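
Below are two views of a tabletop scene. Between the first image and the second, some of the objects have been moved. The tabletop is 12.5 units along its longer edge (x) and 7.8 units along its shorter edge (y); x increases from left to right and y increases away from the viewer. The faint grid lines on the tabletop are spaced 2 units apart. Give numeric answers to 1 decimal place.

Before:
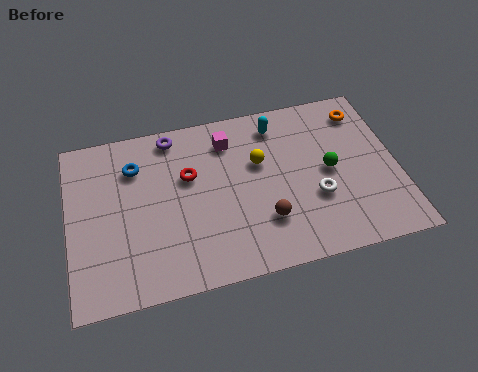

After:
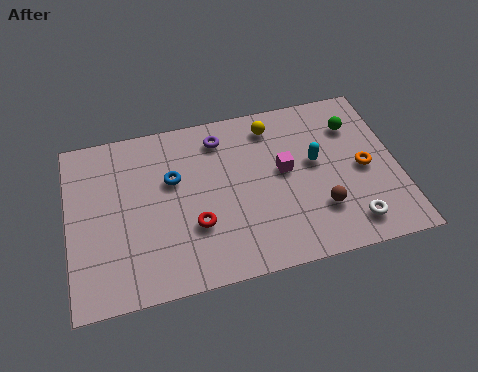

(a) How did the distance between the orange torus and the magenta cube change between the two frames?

-2.1

They were about 5.2 units apart before and 3.1 after — 2.1 units closer together.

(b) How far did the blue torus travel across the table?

1.7

From (2.6, 5.8) to (4.0, 4.9), the blue torus covered √(1.4² + 0.9²) ≈ 1.7 units.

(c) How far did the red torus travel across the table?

2.3

The red torus moved from about (4.6, 4.9) to (4.7, 2.6), a distance of √(0.1² + 2.3²) ≈ 2.3.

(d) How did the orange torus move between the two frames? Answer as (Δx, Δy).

(-0.2, -2.7)

The orange torus was at about (11.4, 6.4) and moved to about (11.2, 3.7).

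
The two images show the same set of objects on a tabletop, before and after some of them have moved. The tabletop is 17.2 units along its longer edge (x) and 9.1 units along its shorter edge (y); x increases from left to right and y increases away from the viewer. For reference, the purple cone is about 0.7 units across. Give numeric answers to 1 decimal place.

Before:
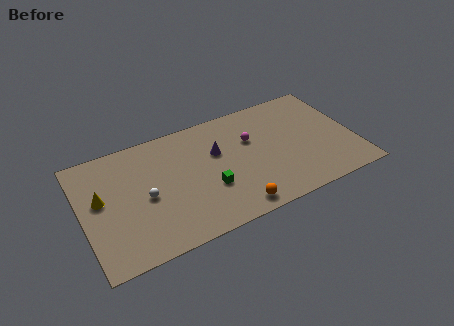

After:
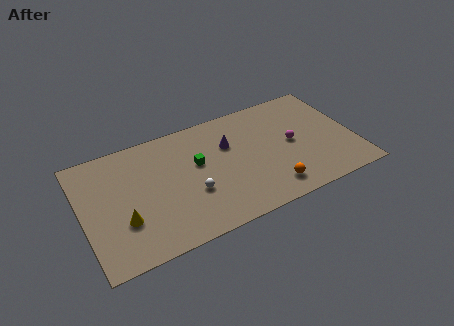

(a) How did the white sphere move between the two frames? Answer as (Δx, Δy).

(2.8, -0.9)

The white sphere was at about (3.9, 4.2) and moved to about (6.7, 3.3).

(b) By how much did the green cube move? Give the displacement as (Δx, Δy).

(-0.5, 2.2)

The green cube was at about (7.8, 3.2) and moved to about (7.3, 5.4).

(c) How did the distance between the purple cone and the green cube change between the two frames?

-0.5

Before: roughly 2.7 units apart; after: 2.2. That's 0.5 units closer together.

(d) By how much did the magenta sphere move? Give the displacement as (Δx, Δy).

(2.5, -1.3)

The magenta sphere was at about (10.8, 5.9) and moved to about (13.3, 4.6).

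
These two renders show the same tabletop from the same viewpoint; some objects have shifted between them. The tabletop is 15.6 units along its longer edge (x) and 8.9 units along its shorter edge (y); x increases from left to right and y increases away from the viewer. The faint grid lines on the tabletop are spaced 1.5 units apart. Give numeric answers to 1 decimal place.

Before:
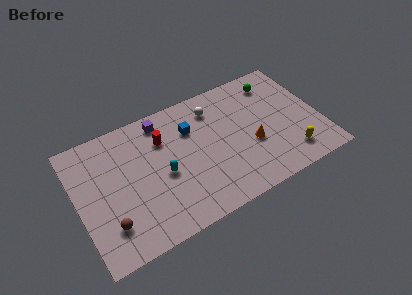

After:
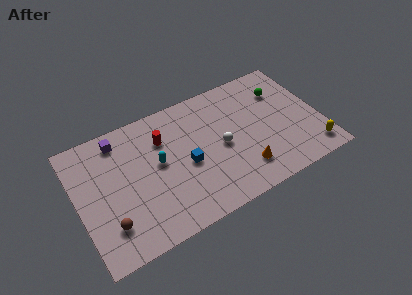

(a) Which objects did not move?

the brown sphere and the red cylinder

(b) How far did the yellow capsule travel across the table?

1.4

From (13.3, 1.7) to (14.7, 1.4), the yellow capsule covered √(1.4² + 0.3²) ≈ 1.4 units.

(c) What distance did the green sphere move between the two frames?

0.9

The green sphere moved from about (13.2, 7.3) to (13.5, 6.5), a distance of √(0.3² + 0.8²) ≈ 0.9.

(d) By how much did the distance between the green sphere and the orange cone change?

+1.2

They were about 4.3 units apart before and 5.5 after — 1.2 units further apart.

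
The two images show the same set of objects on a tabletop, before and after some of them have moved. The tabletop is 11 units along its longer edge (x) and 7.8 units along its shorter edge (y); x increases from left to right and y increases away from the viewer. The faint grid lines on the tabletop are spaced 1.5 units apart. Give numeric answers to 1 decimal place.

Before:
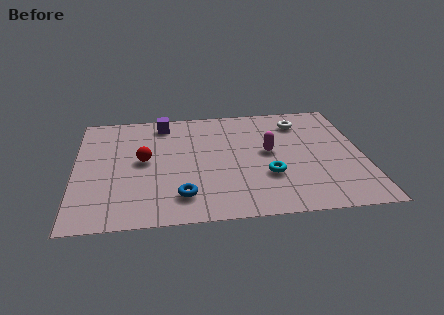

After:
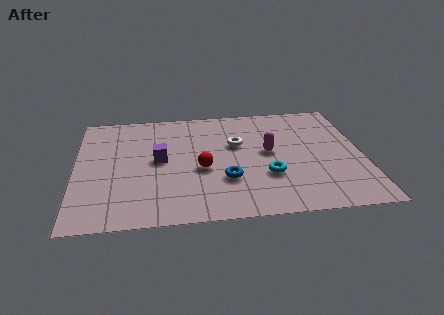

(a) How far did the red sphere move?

2.3

The red sphere was near (2.6, 4.1) before and (4.8, 3.3) after, so it travelled √(2.2² + 0.8²) ≈ 2.3 units.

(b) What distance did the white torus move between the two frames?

2.8

The white torus moved from about (8.7, 6.2) to (6.2, 4.9), a distance of √(2.5² + 1.3²) ≈ 2.8.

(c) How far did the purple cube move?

2.6

The purple cube moved from about (3.4, 6.7) to (3.2, 4.1), a distance of √(0.2² + 2.6²) ≈ 2.6.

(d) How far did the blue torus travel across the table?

1.9

From (4.0, 1.6) to (5.7, 2.5), the blue torus covered √(1.7² + 0.9²) ≈ 1.9 units.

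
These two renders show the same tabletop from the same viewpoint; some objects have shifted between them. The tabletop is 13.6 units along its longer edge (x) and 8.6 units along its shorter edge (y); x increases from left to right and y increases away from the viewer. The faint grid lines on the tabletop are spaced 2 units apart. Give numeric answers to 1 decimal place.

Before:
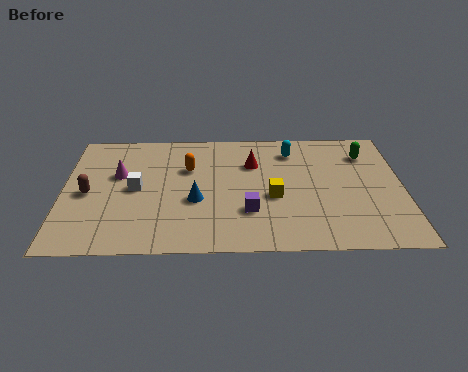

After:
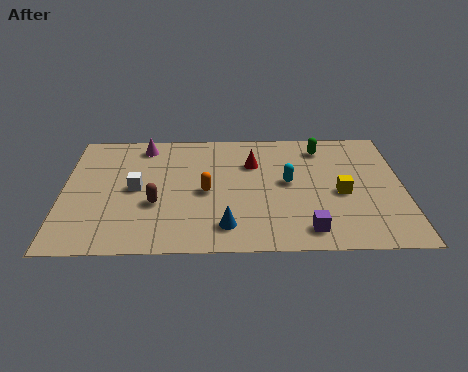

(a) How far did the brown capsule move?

2.8

From (1.0, 4.0) to (3.7, 3.2), the brown capsule covered √(2.7² + 0.8²) ≈ 2.8 units.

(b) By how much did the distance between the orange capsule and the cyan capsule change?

-1.0

They were about 4.4 units apart before and 3.4 after — 1.0 units closer together.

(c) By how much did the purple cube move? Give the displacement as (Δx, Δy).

(2.3, -1.3)

The purple cube was at about (7.4, 2.6) and moved to about (9.7, 1.3).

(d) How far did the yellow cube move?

2.7

The yellow cube moved from about (8.4, 3.6) to (11.1, 3.8), a distance of √(2.7² + 0.2²) ≈ 2.7.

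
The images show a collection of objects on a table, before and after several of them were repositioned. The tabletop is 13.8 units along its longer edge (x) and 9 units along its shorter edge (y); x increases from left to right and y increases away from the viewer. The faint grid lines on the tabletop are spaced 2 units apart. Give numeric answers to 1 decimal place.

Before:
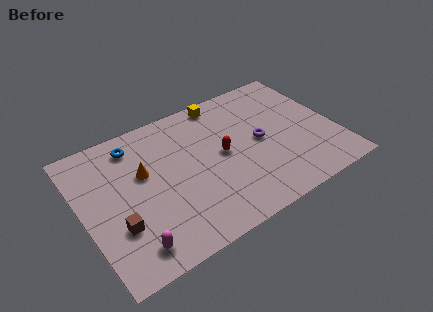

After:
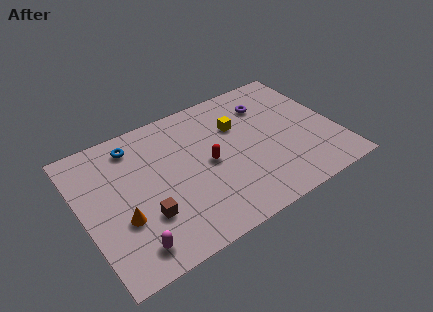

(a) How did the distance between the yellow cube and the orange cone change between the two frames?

+1.9

Before: roughly 5.5 units apart; after: 7.4. That's 1.9 units further apart.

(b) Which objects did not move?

the magenta capsule and the blue torus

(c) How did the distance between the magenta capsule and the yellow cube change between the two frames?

-1.0

The distance was about 9.1 in the first image and 8.1 in the second, so they moved 1.0 units closer together.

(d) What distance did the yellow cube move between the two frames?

2.1

The yellow cube was near (8.2, 8.1) before and (8.7, 6.1) after, so it travelled √(0.5² + 2.0²) ≈ 2.1 units.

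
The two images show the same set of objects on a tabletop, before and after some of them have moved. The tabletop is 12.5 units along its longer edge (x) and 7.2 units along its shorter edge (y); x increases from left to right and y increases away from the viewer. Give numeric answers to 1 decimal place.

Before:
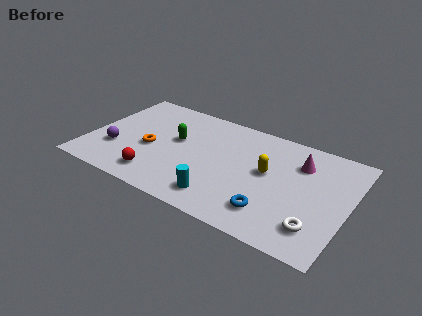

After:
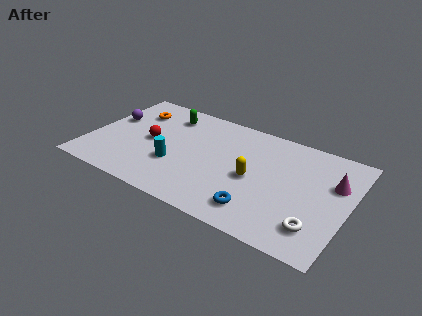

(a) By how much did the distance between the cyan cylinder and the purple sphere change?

-1.4

The distance was about 5.4 in the first image and 4.0 in the second, so they moved 1.4 units closer together.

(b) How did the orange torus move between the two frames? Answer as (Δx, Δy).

(-1.2, 2.3)

The orange torus started near (3.0, 3.1) and ended near (1.8, 5.4).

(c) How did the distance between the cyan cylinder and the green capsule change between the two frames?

-0.5

They were about 3.9 units apart before and 3.4 after — 0.5 units closer together.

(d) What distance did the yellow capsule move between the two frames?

0.9

The yellow capsule was near (8.6, 4.0) before and (8.0, 3.3) after, so it travelled √(0.6² + 0.7²) ≈ 0.9 units.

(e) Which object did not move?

the white torus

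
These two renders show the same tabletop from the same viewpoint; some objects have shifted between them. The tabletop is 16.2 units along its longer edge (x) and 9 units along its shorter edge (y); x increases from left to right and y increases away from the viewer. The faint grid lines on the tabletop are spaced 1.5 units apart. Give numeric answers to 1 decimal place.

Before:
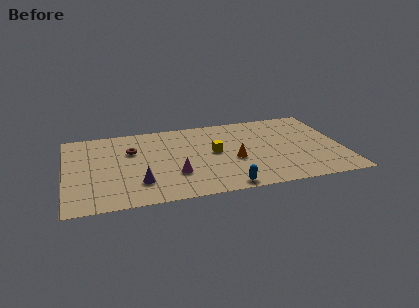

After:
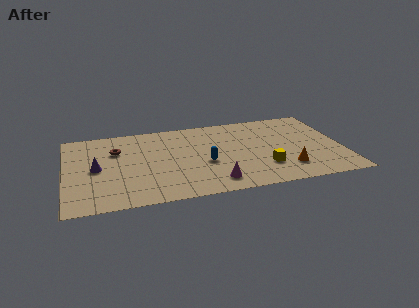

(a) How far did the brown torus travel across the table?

0.9

From (3.9, 6.0) to (3.0, 6.2), the brown torus covered √(0.9² + 0.2²) ≈ 0.9 units.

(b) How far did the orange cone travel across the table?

3.4

The orange cone moved from about (9.8, 3.7) to (12.8, 2.1), a distance of √(3.0² + 1.6²) ≈ 3.4.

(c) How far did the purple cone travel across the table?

3.2

The purple cone was near (4.2, 2.3) before and (1.8, 4.4) after, so it travelled √(2.4² + 2.1²) ≈ 3.2 units.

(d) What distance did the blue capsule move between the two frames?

3.1

The blue capsule was near (9.1, 0.8) before and (8.1, 3.7) after, so it travelled √(1.0² + 2.9²) ≈ 3.1 units.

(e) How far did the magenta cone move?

2.6

From (6.3, 2.8) to (8.5, 1.5), the magenta cone covered √(2.2² + 1.3²) ≈ 2.6 units.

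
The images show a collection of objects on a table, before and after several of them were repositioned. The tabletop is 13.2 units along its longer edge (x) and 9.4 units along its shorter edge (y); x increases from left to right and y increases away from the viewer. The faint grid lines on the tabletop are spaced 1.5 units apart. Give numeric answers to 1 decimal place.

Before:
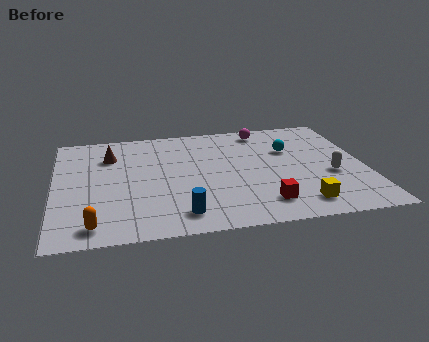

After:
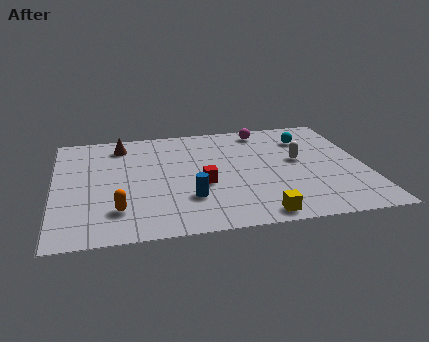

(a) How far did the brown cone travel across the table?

1.0

From (2.4, 6.9) to (2.9, 7.8), the brown cone covered √(0.5² + 0.9²) ≈ 1.0 units.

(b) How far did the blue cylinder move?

1.3

The blue cylinder was near (5.2, 1.5) before and (5.6, 2.7) after, so it travelled √(0.4² + 1.2²) ≈ 1.3 units.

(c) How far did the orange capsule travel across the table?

1.4

The orange capsule moved from about (1.6, 1.2) to (2.6, 2.2), a distance of √(1.0² + 1.0²) ≈ 1.4.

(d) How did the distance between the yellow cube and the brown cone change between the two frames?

-0.7

They were about 9.5 units apart before and 8.8 after — 0.7 units closer together.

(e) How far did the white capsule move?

2.0

From (11.7, 3.7) to (10.4, 5.2), the white capsule covered √(1.3² + 1.5²) ≈ 2.0 units.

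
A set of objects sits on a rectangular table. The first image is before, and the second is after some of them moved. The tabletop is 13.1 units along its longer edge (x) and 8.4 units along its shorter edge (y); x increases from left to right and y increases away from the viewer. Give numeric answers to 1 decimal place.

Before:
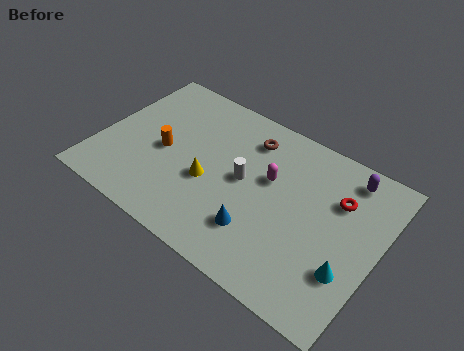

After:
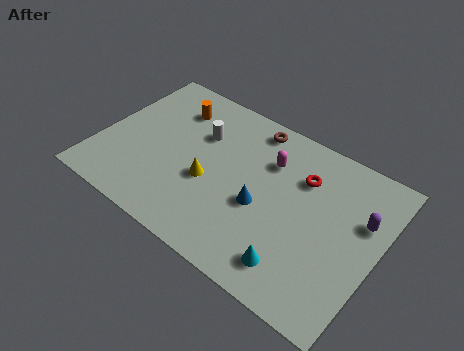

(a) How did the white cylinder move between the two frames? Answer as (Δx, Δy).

(-2.4, 1.3)

From the two frames, the white cylinder sits at roughly (6.8, 4.4) before and (4.4, 5.7) after.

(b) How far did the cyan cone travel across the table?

2.5

From (12.0, 2.6) to (9.8, 1.5), the cyan cone covered √(2.2² + 1.1²) ≈ 2.5 units.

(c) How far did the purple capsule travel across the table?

2.1

The purple capsule moved from about (11.2, 7.2) to (12.2, 5.4), a distance of √(1.0² + 1.8²) ≈ 2.1.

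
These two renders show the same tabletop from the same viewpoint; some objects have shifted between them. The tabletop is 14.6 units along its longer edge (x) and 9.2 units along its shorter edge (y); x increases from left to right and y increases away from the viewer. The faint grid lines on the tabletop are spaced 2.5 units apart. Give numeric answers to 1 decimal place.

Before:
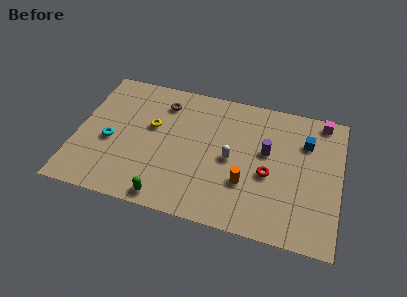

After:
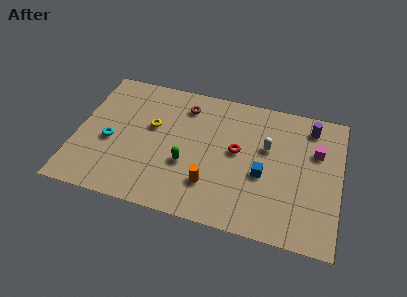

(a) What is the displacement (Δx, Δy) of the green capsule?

(0.9, 2.5)

The green capsule started near (5.3, 0.9) and ended near (6.2, 3.4).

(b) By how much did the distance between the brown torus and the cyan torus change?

+0.9

They were about 4.3 units apart before and 5.2 after — 0.9 units further apart.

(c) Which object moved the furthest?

the blue cube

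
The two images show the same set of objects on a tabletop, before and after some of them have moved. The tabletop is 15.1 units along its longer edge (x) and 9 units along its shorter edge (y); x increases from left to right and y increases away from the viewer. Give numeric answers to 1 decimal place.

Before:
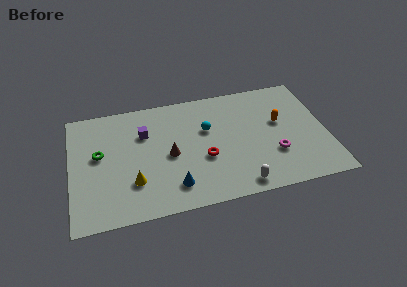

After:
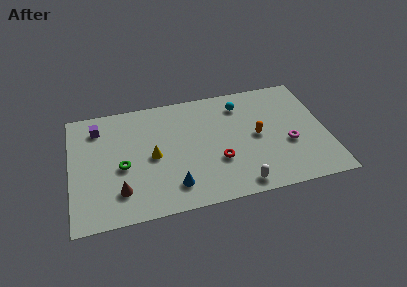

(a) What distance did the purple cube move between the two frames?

2.9

The purple cube was near (4.4, 6.2) before and (1.7, 7.2) after, so it travelled √(2.7² + 1.0²) ≈ 2.9 units.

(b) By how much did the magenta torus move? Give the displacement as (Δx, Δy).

(0.9, 0.6)

From the two frames, the magenta torus sits at roughly (11.9, 2.9) before and (12.8, 3.5) after.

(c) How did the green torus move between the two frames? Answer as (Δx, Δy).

(1.3, -1.2)

The green torus was at about (1.7, 5.1) and moved to about (3.0, 3.9).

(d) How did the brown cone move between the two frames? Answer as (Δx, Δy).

(-3.0, -2.1)

The brown cone was at about (5.8, 4.2) and moved to about (2.8, 2.1).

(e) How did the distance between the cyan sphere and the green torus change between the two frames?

+1.5

They were about 6.4 units apart before and 7.9 after — 1.5 units further apart.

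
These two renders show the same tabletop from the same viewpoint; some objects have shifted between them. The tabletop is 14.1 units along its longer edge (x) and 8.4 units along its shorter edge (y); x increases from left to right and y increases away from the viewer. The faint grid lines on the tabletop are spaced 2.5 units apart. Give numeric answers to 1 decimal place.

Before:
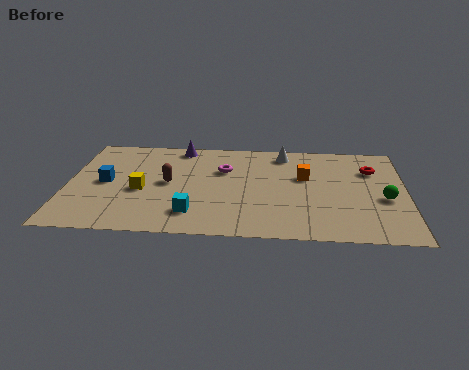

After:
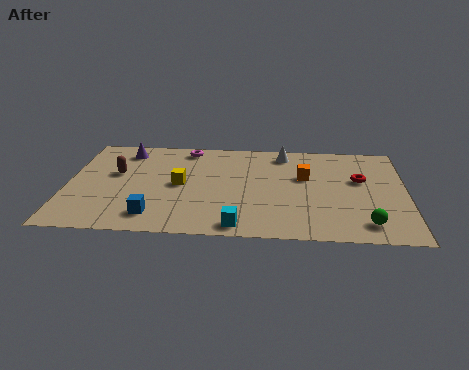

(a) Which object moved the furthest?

the blue cube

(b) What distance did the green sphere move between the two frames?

2.2

From (13.2, 3.5) to (12.4, 1.4), the green sphere covered √(0.8² + 2.1²) ≈ 2.2 units.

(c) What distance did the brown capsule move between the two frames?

2.3

The brown capsule was near (4.2, 4.3) before and (2.0, 5.0) after, so it travelled √(2.2² + 0.7²) ≈ 2.3 units.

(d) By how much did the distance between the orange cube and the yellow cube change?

-1.7

Before: roughly 7.0 units apart; after: 5.3. That's 1.7 units closer together.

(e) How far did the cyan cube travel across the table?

2.1

The cyan cube moved from about (5.3, 1.8) to (7.2, 0.9), a distance of √(1.9² + 0.9²) ≈ 2.1.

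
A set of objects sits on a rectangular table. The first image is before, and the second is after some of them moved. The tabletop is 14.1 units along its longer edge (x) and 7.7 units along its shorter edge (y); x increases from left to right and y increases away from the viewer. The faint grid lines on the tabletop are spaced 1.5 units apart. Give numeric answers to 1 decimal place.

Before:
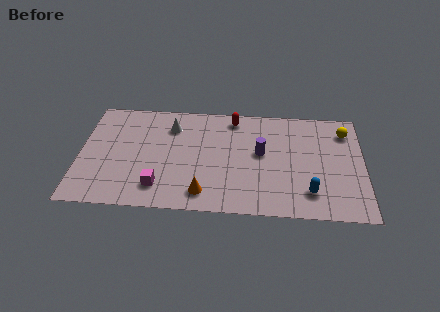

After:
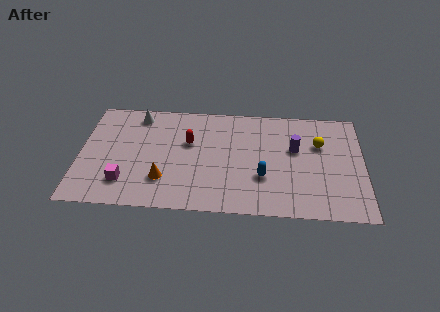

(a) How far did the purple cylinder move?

1.7

The purple cylinder moved from about (9.0, 4.3) to (10.7, 4.7), a distance of √(1.7² + 0.4²) ≈ 1.7.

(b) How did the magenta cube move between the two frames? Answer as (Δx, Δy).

(-1.7, 0.2)

The magenta cube started near (4.0, 1.6) and ended near (2.3, 1.8).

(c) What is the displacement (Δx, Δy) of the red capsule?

(-2.2, -1.9)

The red capsule started near (7.6, 6.7) and ended near (5.4, 4.8).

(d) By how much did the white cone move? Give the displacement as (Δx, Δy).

(-1.7, 0.7)

From the two frames, the white cone sits at roughly (4.5, 5.9) before and (2.8, 6.6) after.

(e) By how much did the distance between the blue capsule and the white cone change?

-0.6

Before: roughly 8.1 units apart; after: 7.5. That's 0.6 units closer together.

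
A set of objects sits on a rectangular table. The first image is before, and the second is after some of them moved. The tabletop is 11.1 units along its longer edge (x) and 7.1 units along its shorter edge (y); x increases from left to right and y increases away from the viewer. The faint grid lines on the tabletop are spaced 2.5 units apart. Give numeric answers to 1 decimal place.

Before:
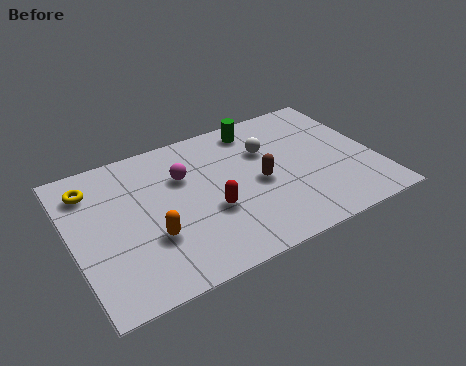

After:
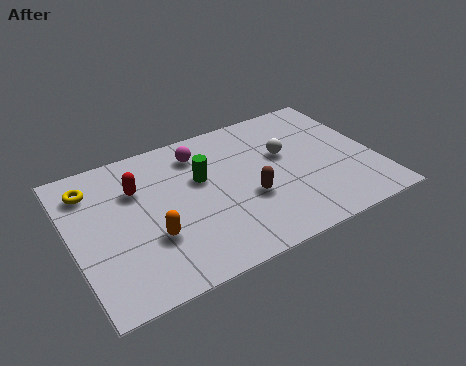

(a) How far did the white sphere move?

0.8

From (7.3, 4.8) to (7.9, 4.3), the white sphere covered √(0.6² + 0.5²) ≈ 0.8 units.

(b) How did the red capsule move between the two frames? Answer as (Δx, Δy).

(-2.4, 2.2)

The red capsule was at about (4.9, 2.7) and moved to about (2.5, 4.9).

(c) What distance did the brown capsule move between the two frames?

0.8

The brown capsule was near (6.8, 3.3) before and (6.3, 2.7) after, so it travelled √(0.5² + 0.6²) ≈ 0.8 units.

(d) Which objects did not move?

the orange capsule and the yellow torus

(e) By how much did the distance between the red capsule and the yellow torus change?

-3.2

The distance was about 4.9 in the first image and 1.7 in the second, so they moved 3.2 units closer together.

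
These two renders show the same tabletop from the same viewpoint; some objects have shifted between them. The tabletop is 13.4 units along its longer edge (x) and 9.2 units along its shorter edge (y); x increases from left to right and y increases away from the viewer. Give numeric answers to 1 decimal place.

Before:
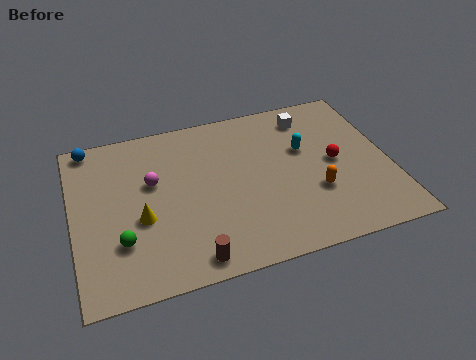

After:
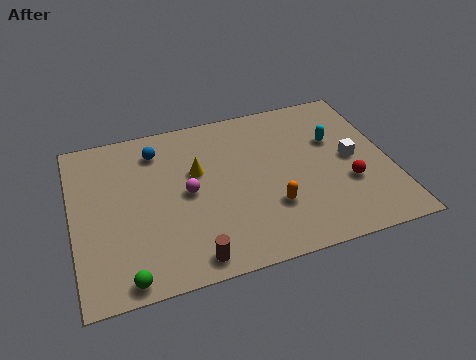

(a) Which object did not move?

the brown cylinder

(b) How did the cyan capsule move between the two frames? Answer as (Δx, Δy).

(1.3, 0.2)

The cyan capsule was at about (9.9, 5.7) and moved to about (11.2, 5.9).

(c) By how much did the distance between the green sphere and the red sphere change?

+0.4

The distance was about 9.4 in the first image and 9.8 in the second, so they moved 0.4 units further apart.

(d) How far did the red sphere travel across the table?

1.5

The red sphere was near (11.1, 4.6) before and (11.5, 3.2) after, so it travelled √(0.4² + 1.4²) ≈ 1.5 units.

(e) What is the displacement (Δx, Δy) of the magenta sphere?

(1.4, -1.0)

From the two frames, the magenta sphere sits at roughly (3.4, 5.6) before and (4.8, 4.6) after.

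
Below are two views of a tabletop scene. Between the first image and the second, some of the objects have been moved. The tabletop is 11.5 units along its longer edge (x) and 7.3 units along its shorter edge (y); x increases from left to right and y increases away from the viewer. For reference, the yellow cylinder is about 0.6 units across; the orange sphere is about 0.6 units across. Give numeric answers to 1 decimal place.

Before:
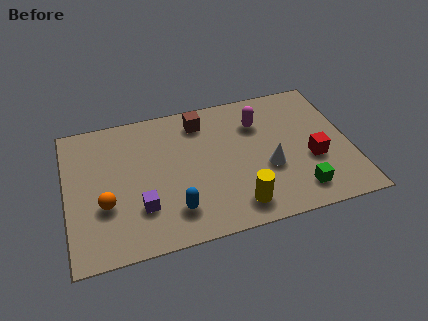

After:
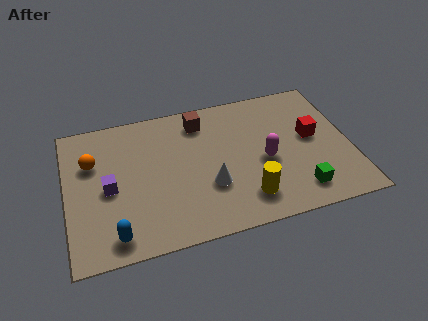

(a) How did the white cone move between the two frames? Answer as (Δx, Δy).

(-2.4, -0.3)

The white cone was at about (8.1, 2.8) and moved to about (5.7, 2.5).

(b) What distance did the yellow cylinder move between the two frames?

0.5

The yellow cylinder was near (6.7, 1.2) before and (7.1, 1.5) after, so it travelled √(0.4² + 0.3²) ≈ 0.5 units.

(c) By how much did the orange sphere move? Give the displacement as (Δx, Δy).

(-0.4, 2.3)

The orange sphere started near (1.5, 2.6) and ended near (1.1, 4.9).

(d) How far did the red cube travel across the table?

1.2

The red cube moved from about (9.9, 2.8) to (10.0, 4.0), a distance of √(0.1² + 1.2²) ≈ 1.2.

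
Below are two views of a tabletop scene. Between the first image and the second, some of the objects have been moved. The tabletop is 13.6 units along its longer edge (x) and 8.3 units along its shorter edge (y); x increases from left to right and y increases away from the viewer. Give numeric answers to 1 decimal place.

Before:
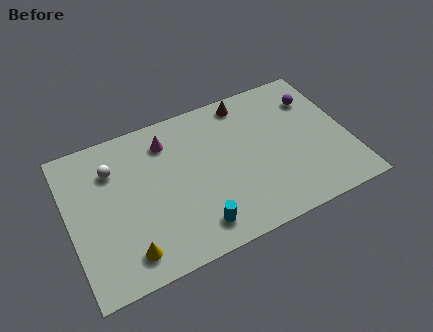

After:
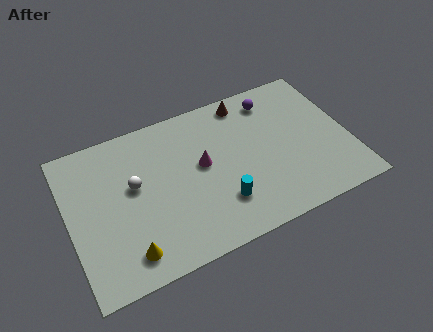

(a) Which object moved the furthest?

the magenta cone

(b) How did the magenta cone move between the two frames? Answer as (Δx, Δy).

(1.5, -2.0)

The magenta cone started near (5.0, 6.6) and ended near (6.5, 4.6).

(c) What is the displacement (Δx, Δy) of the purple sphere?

(-2.0, 0.7)

The purple sphere was at about (12.3, 6.2) and moved to about (10.3, 6.9).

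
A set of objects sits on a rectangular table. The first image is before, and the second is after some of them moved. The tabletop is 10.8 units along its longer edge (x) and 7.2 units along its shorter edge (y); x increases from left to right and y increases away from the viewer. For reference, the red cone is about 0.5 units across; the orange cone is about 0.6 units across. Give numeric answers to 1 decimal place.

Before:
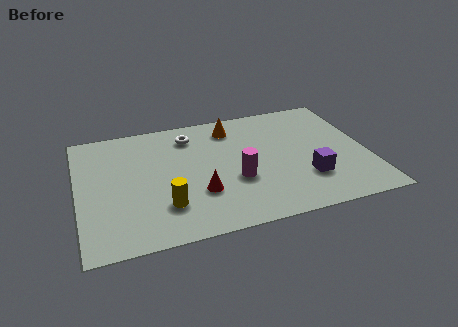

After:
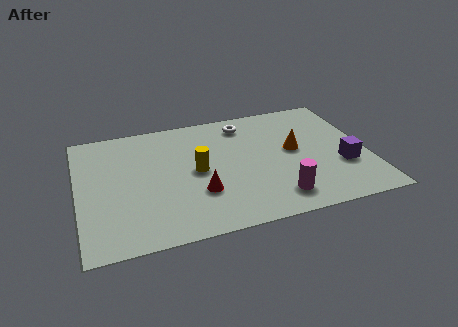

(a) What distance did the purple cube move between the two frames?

1.5

The purple cube moved from about (8.4, 2.1) to (9.8, 2.5), a distance of √(1.4² + 0.4²) ≈ 1.5.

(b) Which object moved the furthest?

the orange cone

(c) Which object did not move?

the red cone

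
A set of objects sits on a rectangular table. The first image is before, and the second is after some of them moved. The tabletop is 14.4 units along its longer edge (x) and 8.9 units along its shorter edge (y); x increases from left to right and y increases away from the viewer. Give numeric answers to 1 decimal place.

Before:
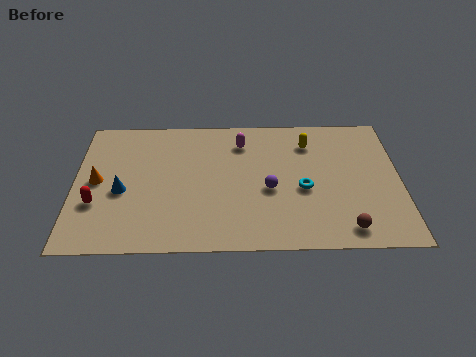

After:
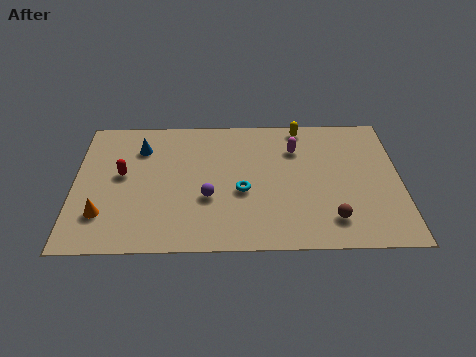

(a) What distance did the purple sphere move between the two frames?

2.7

From (8.6, 3.8) to (5.9, 3.3), the purple sphere covered √(2.7² + 0.5²) ≈ 2.7 units.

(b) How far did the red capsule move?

2.2

The red capsule was near (1.0, 3.0) before and (2.1, 4.9) after, so it travelled √(1.1² + 1.9²) ≈ 2.2 units.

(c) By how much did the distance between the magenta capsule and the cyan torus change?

-0.5

Before: roughly 4.2 units apart; after: 3.7. That's 0.5 units closer together.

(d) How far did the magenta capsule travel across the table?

2.5

The magenta capsule moved from about (7.4, 7.0) to (9.8, 6.5), a distance of √(2.4² + 0.5²) ≈ 2.5.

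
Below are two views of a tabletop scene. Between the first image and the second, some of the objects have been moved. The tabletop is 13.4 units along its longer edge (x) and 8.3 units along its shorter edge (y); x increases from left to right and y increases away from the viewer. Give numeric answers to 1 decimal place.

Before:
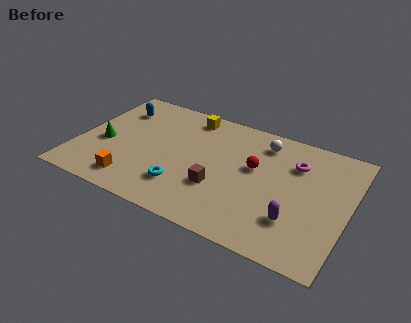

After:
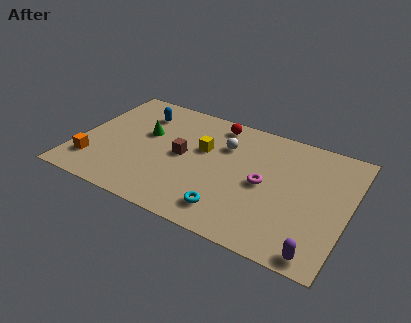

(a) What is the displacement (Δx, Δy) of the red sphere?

(-2.2, 2.3)

The red sphere was at about (8.7, 4.9) and moved to about (6.5, 7.2).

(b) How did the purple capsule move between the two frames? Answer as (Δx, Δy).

(1.3, -1.5)

From the two frames, the purple capsule sits at roughly (11.0, 2.3) before and (12.3, 0.8) after.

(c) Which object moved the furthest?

the red sphere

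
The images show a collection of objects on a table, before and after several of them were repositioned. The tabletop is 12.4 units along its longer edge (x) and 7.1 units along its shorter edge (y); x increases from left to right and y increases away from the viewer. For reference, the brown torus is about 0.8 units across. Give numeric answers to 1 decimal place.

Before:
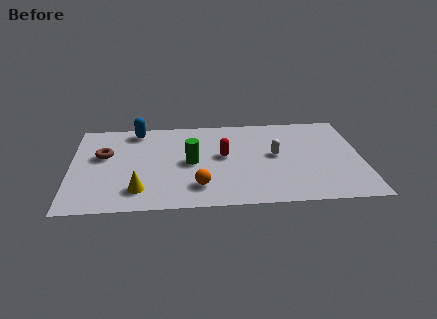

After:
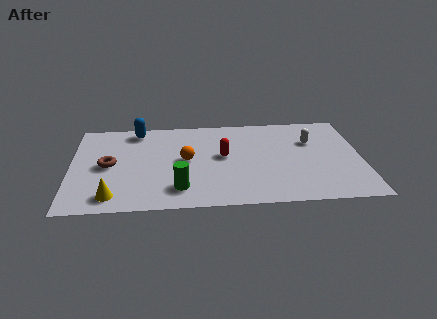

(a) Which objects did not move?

the red capsule and the blue capsule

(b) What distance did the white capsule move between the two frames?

1.9

From (8.7, 3.8) to (10.3, 4.8), the white capsule covered √(1.6² + 1.0²) ≈ 1.9 units.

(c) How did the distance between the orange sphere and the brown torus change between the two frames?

-1.5

They were about 4.8 units apart before and 3.3 after — 1.5 units closer together.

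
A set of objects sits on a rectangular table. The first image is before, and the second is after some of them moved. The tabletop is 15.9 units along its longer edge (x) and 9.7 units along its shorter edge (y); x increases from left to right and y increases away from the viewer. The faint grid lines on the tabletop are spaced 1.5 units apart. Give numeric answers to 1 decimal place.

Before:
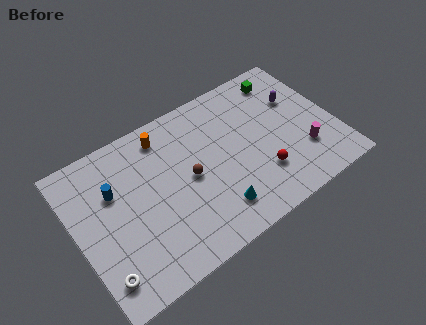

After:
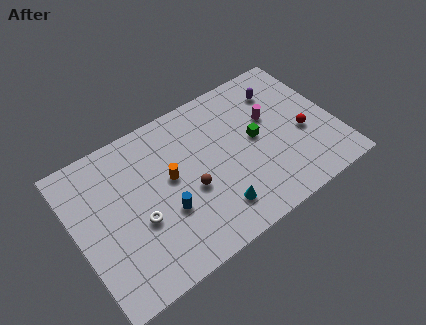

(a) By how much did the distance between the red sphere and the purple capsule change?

-1.2

Before: roughly 4.8 units apart; after: 3.6. That's 1.2 units closer together.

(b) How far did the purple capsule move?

1.4

The purple capsule moved from about (14.0, 6.4) to (13.1, 7.5), a distance of √(0.9² + 1.1²) ≈ 1.4.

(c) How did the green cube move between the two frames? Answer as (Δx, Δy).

(-2.4, -3.1)

From the two frames, the green cube sits at roughly (13.5, 8.2) before and (11.1, 5.1) after.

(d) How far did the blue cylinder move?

4.0

The blue cylinder was near (2.5, 6.4) before and (5.2, 3.5) after, so it travelled √(2.7² + 2.9²) ≈ 4.0 units.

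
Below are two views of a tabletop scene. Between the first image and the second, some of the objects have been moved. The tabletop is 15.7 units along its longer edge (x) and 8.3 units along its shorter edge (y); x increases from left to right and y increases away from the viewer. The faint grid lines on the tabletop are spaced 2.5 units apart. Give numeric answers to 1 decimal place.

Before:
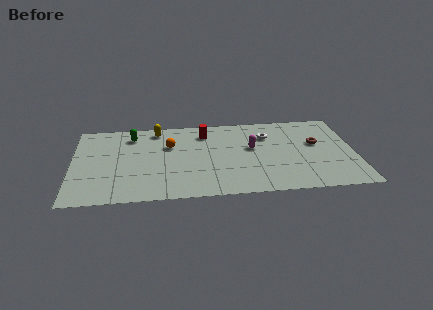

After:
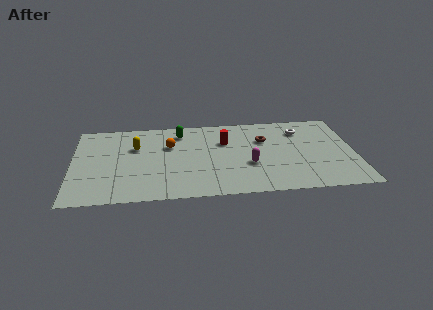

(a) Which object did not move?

the orange sphere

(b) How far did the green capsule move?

2.7

From (3.3, 6.7) to (6.0, 6.8), the green capsule covered √(2.7² + 0.1²) ≈ 2.7 units.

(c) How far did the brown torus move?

3.0

The brown torus moved from about (13.6, 4.9) to (10.7, 5.6), a distance of √(2.9² + 0.7²) ≈ 3.0.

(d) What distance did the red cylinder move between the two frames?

1.5

From (7.4, 6.6) to (8.5, 5.6), the red cylinder covered √(1.1² + 1.0²) ≈ 1.5 units.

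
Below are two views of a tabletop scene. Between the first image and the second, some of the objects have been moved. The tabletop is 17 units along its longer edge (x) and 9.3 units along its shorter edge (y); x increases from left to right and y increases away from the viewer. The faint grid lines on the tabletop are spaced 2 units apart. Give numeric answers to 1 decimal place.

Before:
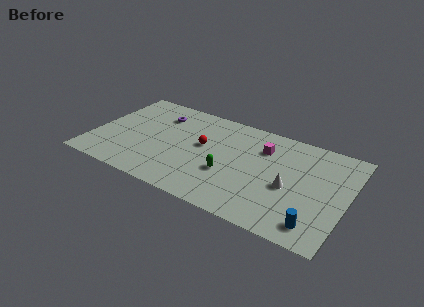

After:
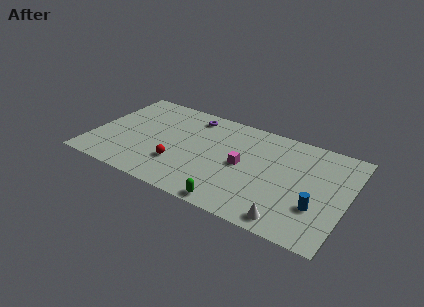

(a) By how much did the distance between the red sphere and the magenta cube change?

+0.3

Before: roughly 4.2 units apart; after: 4.5. That's 0.3 units further apart.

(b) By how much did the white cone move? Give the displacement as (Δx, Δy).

(0.3, -2.9)

The white cone was at about (13.3, 4.0) and moved to about (13.6, 1.1).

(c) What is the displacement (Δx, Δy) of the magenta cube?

(-1.1, -2.2)

The magenta cube was at about (11.2, 6.8) and moved to about (10.1, 4.6).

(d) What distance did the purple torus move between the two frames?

2.3

The purple torus was near (4.0, 7.1) before and (6.2, 7.9) after, so it travelled √(2.2² + 0.8²) ≈ 2.3 units.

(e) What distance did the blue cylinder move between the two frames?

1.5

The blue cylinder was near (15.3, 1.5) before and (15.2, 3.0) after, so it travelled √(0.1² + 1.5²) ≈ 1.5 units.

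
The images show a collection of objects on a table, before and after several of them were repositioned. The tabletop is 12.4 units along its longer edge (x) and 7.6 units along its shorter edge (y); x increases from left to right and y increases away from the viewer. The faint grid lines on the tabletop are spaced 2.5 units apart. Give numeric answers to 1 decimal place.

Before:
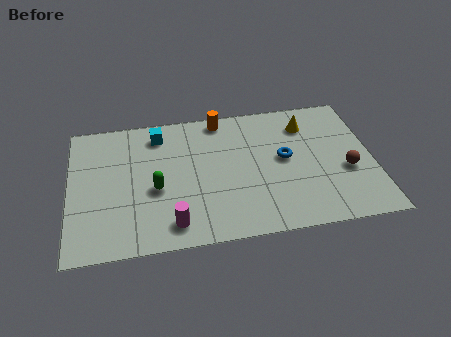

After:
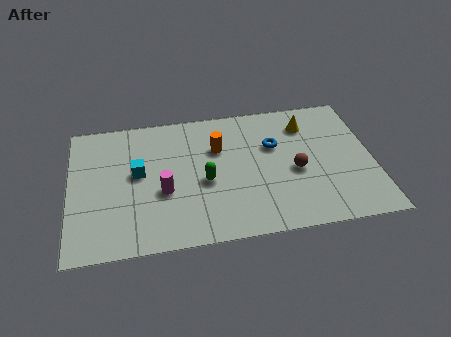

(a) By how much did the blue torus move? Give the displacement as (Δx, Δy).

(-0.4, 0.8)

The blue torus was at about (8.8, 4.1) and moved to about (8.4, 4.9).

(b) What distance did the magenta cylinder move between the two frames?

1.8

The magenta cylinder moved from about (4.1, 1.2) to (3.8, 3.0), a distance of √(0.3² + 1.8²) ≈ 1.8.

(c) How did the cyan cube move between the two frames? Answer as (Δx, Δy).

(-0.9, -2.1)

The cyan cube started near (3.7, 6.3) and ended near (2.8, 4.2).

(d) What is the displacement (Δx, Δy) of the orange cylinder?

(-0.2, -1.7)

The orange cylinder was at about (6.3, 6.8) and moved to about (6.1, 5.1).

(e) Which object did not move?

the yellow cone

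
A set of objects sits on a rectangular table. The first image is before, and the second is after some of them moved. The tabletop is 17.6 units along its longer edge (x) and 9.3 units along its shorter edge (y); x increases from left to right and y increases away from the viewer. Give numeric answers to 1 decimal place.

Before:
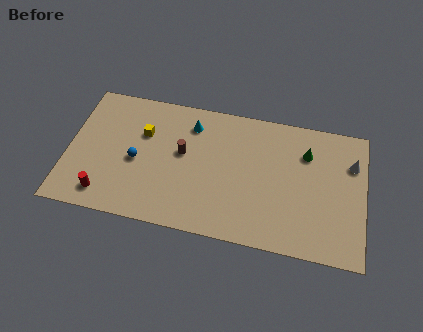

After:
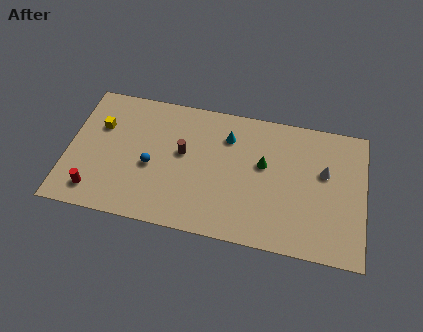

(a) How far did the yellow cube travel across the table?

2.6

The yellow cube moved from about (4.4, 6.2) to (1.8, 6.2), a distance of √(2.6² + 0.0²) ≈ 2.6.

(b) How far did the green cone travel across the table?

2.8

The green cone was near (14.1, 6.8) before and (11.6, 5.5) after, so it travelled √(2.5² + 1.3²) ≈ 2.8 units.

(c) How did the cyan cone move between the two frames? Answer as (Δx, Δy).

(2.2, -0.4)

The cyan cone started near (7.2, 7.4) and ended near (9.4, 7.0).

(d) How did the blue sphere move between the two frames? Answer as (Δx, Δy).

(0.9, -0.2)

The blue sphere was at about (4.1, 4.2) and moved to about (5.0, 4.0).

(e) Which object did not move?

the brown cylinder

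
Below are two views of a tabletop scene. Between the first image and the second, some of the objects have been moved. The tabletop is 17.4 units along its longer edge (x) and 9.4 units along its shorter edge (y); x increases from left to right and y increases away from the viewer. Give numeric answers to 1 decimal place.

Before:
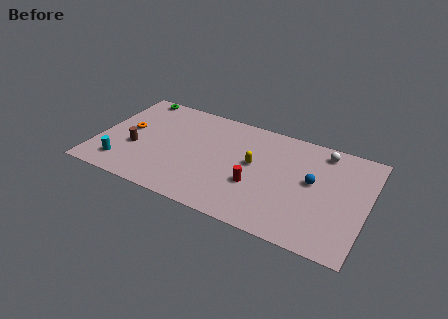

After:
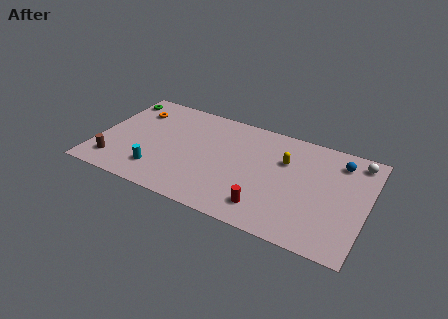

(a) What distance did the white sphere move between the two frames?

2.2

From (14.3, 8.1) to (16.5, 8.1), the white sphere covered √(2.2² + 0.0²) ≈ 2.2 units.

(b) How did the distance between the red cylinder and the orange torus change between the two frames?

+1.9

They were about 8.8 units apart before and 10.7 after — 1.9 units further apart.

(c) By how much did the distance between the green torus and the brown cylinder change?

+1.1

Before: roughly 5.0 units apart; after: 6.1. That's 1.1 units further apart.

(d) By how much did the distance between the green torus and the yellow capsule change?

+2.3

They were about 9.0 units apart before and 11.3 after — 2.3 units further apart.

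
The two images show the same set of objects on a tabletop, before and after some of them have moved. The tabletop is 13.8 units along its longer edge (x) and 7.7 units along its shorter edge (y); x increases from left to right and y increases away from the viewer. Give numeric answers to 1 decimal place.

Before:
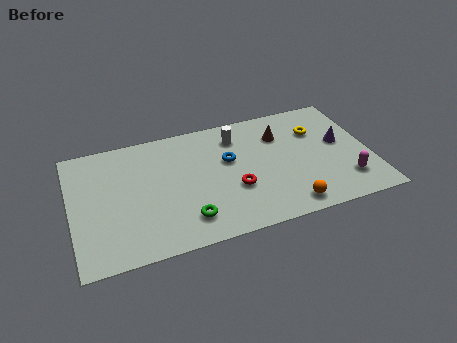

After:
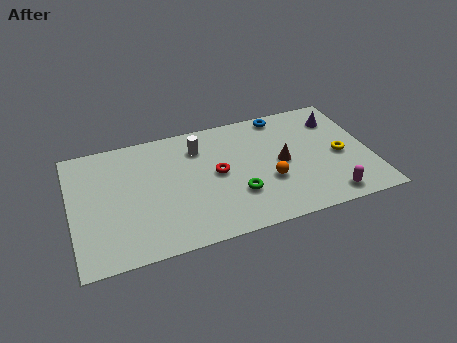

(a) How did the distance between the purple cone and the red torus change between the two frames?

+0.8

They were about 5.3 units apart before and 6.1 after — 0.8 units further apart.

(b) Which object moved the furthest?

the blue torus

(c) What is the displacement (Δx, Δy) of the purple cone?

(0.0, 1.6)

From the two frames, the purple cone sits at roughly (12.5, 4.3) before and (12.5, 5.9) after.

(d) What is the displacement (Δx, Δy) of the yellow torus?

(0.9, -1.9)

From the two frames, the yellow torus sits at roughly (11.5, 5.4) before and (12.4, 3.5) after.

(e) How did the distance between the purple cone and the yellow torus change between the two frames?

+0.9

Before: roughly 1.5 units apart; after: 2.4. That's 0.9 units further apart.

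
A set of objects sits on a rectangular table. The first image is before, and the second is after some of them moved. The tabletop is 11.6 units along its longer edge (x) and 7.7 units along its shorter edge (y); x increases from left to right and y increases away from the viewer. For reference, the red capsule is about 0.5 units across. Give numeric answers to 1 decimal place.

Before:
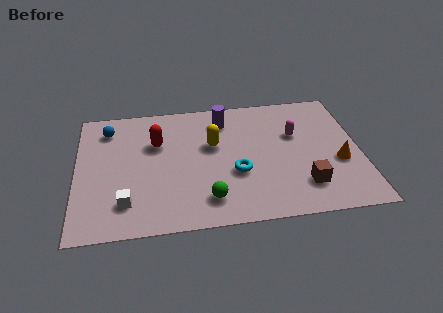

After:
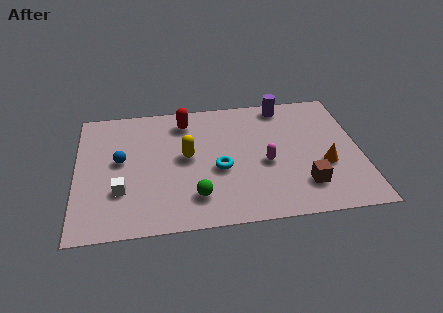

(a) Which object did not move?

the brown cube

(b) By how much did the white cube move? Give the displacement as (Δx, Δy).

(-0.2, 0.7)

The white cube was at about (2.0, 1.7) and moved to about (1.8, 2.4).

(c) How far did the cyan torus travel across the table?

0.8

The cyan torus was near (6.5, 2.9) before and (5.8, 3.2) after, so it travelled √(0.7² + 0.3²) ≈ 0.8 units.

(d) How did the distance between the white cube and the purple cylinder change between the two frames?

+2.0

They were about 6.1 units apart before and 8.1 after — 2.0 units further apart.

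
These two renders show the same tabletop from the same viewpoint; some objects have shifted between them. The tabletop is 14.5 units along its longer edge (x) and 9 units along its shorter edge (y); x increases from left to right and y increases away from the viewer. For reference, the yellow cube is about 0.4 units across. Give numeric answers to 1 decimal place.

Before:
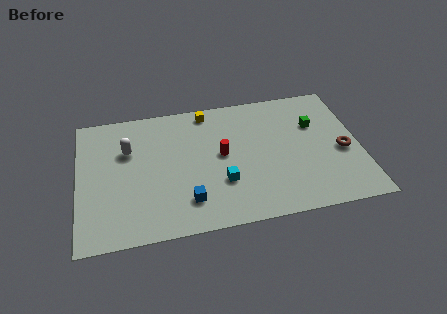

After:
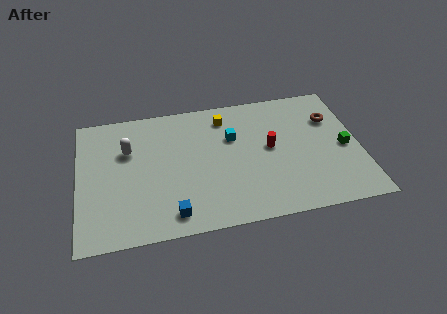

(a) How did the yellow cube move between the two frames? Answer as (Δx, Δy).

(0.9, -0.6)

The yellow cube was at about (6.8, 8.0) and moved to about (7.7, 7.4).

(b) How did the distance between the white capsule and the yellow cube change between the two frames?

+0.6

The distance was about 4.7 in the first image and 5.3 in the second, so they moved 0.6 units further apart.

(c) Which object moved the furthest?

the cyan cube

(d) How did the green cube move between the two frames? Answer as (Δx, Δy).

(1.4, -1.9)

The green cube was at about (12.3, 6.0) and moved to about (13.7, 4.1).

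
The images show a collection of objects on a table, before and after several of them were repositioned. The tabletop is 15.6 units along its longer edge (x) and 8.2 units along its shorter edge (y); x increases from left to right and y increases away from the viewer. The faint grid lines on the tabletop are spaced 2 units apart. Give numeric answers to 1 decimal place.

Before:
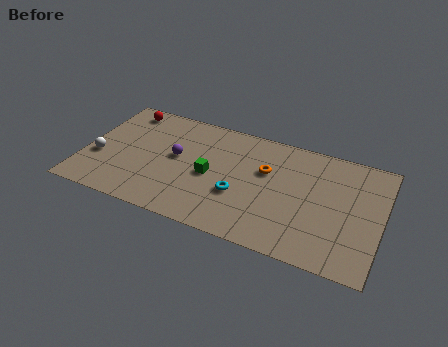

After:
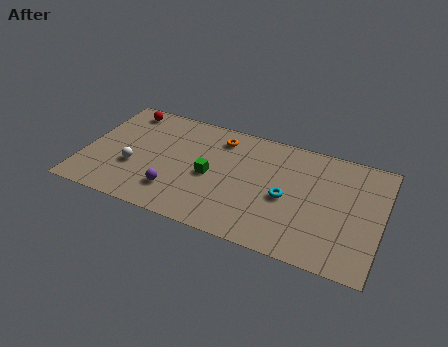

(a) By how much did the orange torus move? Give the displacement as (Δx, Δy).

(-2.6, 1.5)

The orange torus was at about (9.5, 5.2) and moved to about (6.9, 6.7).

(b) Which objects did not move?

the red sphere and the green cube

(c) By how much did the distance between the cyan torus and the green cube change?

+2.2

The distance was about 1.8 in the first image and 4.0 in the second, so they moved 2.2 units further apart.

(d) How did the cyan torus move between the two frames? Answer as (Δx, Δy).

(2.4, 0.7)

From the two frames, the cyan torus sits at roughly (8.3, 3.0) before and (10.7, 3.7) after.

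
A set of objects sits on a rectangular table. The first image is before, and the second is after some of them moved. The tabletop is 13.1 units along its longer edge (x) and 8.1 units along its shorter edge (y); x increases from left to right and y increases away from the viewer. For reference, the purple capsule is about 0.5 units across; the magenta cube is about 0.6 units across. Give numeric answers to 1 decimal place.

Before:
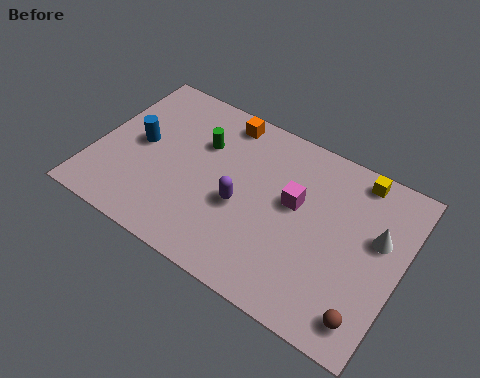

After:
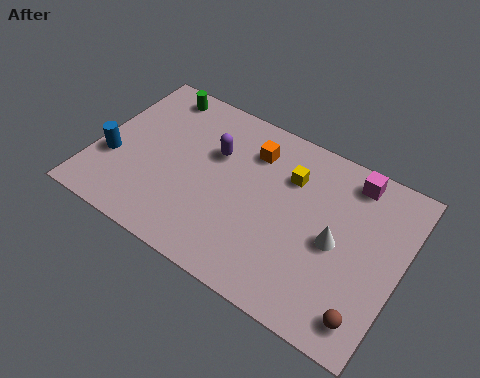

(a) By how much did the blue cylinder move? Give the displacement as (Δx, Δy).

(-1.0, -1.3)

From the two frames, the blue cylinder sits at roughly (1.8, 4.2) before and (0.8, 2.9) after.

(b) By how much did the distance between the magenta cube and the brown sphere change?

+0.9

Before: roughly 5.0 units apart; after: 5.9. That's 0.9 units further apart.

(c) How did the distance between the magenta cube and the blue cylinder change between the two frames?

+3.9

Before: roughly 6.7 units apart; after: 10.6. That's 3.9 units further apart.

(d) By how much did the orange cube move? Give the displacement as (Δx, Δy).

(1.4, -0.9)

The orange cube was at about (5.0, 7.1) and moved to about (6.4, 6.2).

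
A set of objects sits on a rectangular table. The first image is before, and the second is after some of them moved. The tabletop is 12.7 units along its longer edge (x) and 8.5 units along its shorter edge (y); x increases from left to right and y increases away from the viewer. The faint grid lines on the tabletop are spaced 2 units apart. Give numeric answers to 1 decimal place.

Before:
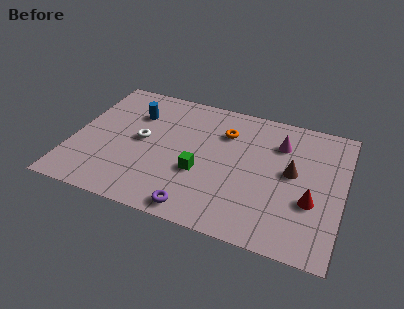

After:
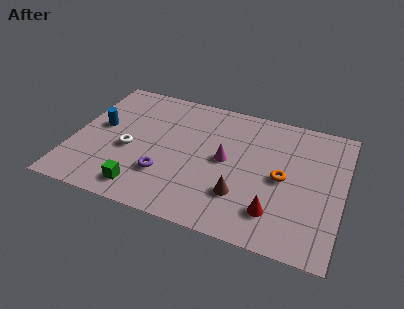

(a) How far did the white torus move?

0.9

The white torus moved from about (3.2, 4.4) to (2.7, 3.6), a distance of √(0.5² + 0.8²) ≈ 0.9.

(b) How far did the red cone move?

2.0

The red cone was near (11.3, 3.1) before and (9.7, 1.9) after, so it travelled √(1.6² + 1.2²) ≈ 2.0 units.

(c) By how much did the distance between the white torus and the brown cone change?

-1.6

They were about 7.1 units apart before and 5.5 after — 1.6 units closer together.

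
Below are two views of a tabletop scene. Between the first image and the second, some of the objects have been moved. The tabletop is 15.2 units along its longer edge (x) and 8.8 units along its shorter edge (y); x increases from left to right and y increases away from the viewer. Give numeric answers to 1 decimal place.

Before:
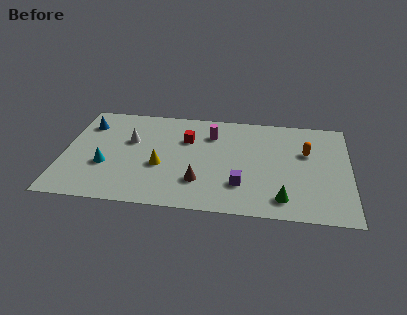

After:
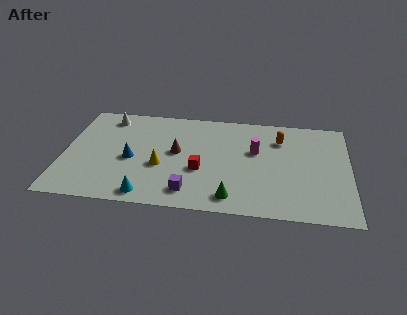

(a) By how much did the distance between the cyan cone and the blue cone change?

-0.6

Before: roughly 3.7 units apart; after: 3.1. That's 0.6 units closer together.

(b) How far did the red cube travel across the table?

2.7

The red cube was near (6.5, 6.0) before and (7.3, 3.4) after, so it travelled √(0.8² + 2.6²) ≈ 2.7 units.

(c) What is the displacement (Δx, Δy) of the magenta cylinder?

(2.4, -1.2)

From the two frames, the magenta cylinder sits at roughly (7.8, 6.6) before and (10.2, 5.4) after.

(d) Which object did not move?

the yellow cone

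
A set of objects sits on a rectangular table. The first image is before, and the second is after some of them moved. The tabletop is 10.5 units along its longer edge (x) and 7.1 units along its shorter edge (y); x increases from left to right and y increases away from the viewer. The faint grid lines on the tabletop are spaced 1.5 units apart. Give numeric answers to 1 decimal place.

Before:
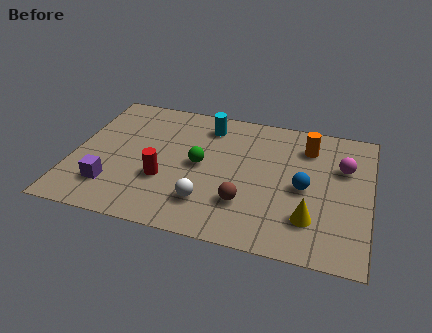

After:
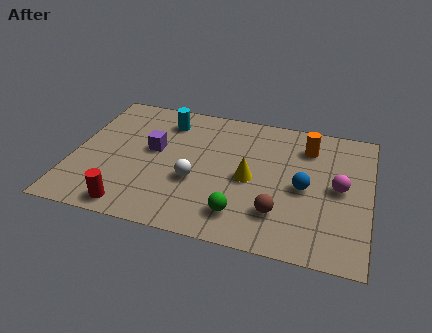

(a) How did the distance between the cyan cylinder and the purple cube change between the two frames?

-3.4

They were about 5.1 units apart before and 1.7 after — 3.4 units closer together.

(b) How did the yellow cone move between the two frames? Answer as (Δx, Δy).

(-2.2, 1.5)

The yellow cone started near (8.5, 1.8) and ended near (6.3, 3.3).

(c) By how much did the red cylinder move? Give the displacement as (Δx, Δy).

(-1.0, -1.7)

The red cylinder was at about (3.3, 2.5) and moved to about (2.3, 0.8).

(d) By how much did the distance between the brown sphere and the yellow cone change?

-0.4

They were about 2.3 units apart before and 1.9 after — 0.4 units closer together.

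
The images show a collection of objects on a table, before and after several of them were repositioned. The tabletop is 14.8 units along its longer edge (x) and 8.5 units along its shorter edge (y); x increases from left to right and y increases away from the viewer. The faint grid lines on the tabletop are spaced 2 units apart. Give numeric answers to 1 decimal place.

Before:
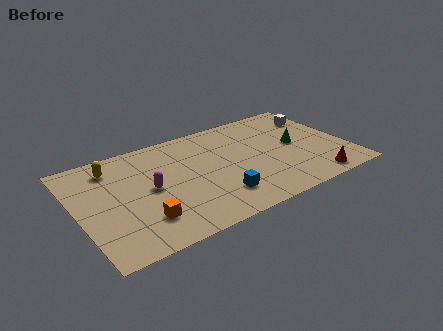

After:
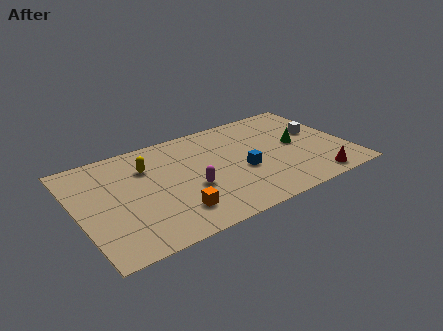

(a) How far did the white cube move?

1.4

The white cube moved from about (13.7, 6.4) to (13.4, 5.0), a distance of √(0.3² + 1.4²) ≈ 1.4.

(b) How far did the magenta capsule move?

2.3

The magenta capsule was near (3.9, 4.3) before and (6.0, 3.3) after, so it travelled √(2.1² + 1.0²) ≈ 2.3 units.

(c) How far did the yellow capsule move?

2.0

The yellow capsule was near (2.2, 6.9) before and (4.0, 6.1) after, so it travelled √(1.8² + 0.8²) ≈ 2.0 units.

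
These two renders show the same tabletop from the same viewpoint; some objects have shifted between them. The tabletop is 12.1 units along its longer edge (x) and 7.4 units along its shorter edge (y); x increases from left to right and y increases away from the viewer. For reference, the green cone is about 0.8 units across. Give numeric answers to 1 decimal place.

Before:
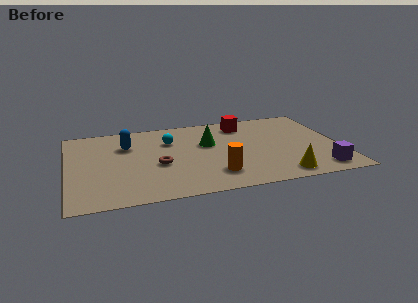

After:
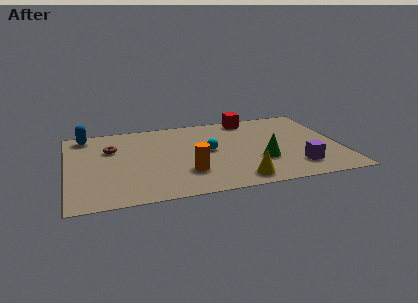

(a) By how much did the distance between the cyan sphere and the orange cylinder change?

-1.8

They were about 3.9 units apart before and 2.1 after — 1.8 units closer together.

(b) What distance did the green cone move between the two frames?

3.0

The green cone was near (6.3, 4.6) before and (8.5, 2.5) after, so it travelled √(2.2² + 2.1²) ≈ 3.0 units.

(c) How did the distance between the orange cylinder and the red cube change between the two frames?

+0.8

They were about 4.7 units apart before and 5.5 after — 0.8 units further apart.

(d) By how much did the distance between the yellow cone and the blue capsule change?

+0.7

Before: roughly 7.8 units apart; after: 8.5. That's 0.7 units further apart.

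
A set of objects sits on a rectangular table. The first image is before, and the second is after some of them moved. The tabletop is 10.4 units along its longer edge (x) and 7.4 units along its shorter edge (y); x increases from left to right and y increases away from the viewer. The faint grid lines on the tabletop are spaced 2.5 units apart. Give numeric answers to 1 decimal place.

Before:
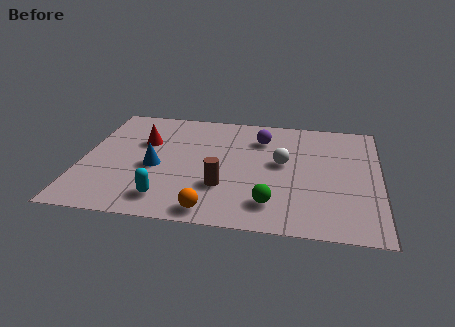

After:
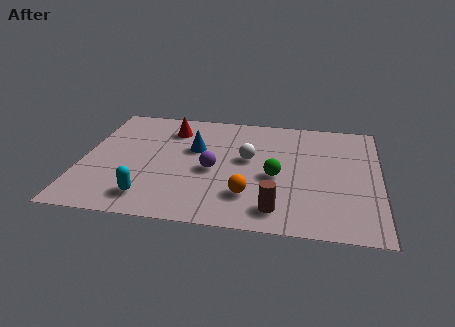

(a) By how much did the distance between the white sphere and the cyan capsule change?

-0.4

Before: roughly 4.8 units apart; after: 4.4. That's 0.4 units closer together.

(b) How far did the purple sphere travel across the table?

2.8

The purple sphere was near (6.2, 5.6) before and (4.6, 3.3) after, so it travelled √(1.6² + 2.3²) ≈ 2.8 units.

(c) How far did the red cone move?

1.3

From (2.1, 4.8) to (3.0, 5.8), the red cone covered √(0.9² + 1.0²) ≈ 1.3 units.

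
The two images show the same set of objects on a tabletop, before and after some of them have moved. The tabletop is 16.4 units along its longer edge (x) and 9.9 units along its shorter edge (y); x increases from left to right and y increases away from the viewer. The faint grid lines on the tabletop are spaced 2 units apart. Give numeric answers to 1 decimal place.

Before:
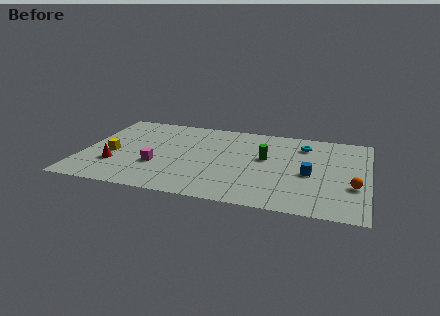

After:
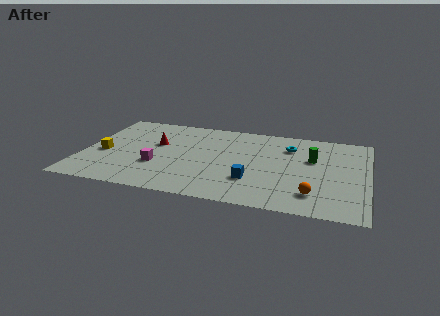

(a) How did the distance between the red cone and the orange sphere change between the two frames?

-3.5

They were about 13.6 units apart before and 10.1 after — 3.5 units closer together.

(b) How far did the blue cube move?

3.5

The blue cube was near (13.1, 4.4) before and (9.9, 2.9) after, so it travelled √(3.2² + 1.5²) ≈ 3.5 units.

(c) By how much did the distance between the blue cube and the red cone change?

-4.6

Before: roughly 11.2 units apart; after: 6.6. That's 4.6 units closer together.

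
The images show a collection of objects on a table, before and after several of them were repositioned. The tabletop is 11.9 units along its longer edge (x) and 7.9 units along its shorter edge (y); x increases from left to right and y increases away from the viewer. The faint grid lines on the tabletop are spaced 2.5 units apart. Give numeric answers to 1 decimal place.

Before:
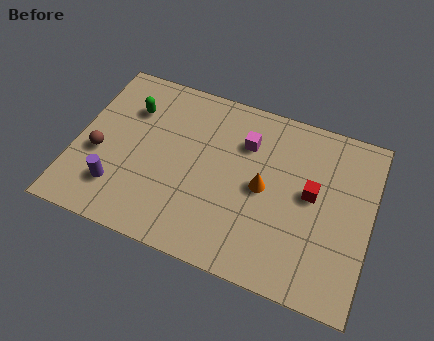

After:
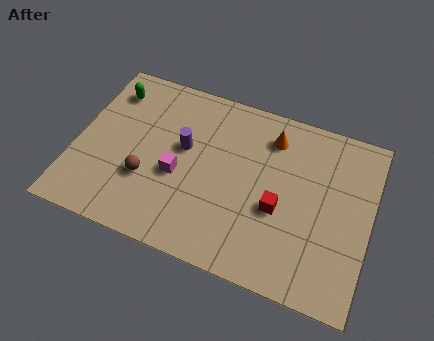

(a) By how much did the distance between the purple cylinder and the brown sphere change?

+0.7

They were about 1.6 units apart before and 2.3 after — 0.7 units further apart.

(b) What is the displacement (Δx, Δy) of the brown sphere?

(2.0, -0.5)

From the two frames, the brown sphere sits at roughly (1.0, 3.2) before and (3.0, 2.7) after.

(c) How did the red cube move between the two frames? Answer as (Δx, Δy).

(-1.2, -1.1)

The red cube was at about (9.5, 4.3) and moved to about (8.3, 3.2).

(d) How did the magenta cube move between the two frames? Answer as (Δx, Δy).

(-2.5, -2.4)

The magenta cube started near (6.7, 5.7) and ended near (4.2, 3.3).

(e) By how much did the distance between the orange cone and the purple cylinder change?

-2.2

They were about 6.0 units apart before and 3.8 after — 2.2 units closer together.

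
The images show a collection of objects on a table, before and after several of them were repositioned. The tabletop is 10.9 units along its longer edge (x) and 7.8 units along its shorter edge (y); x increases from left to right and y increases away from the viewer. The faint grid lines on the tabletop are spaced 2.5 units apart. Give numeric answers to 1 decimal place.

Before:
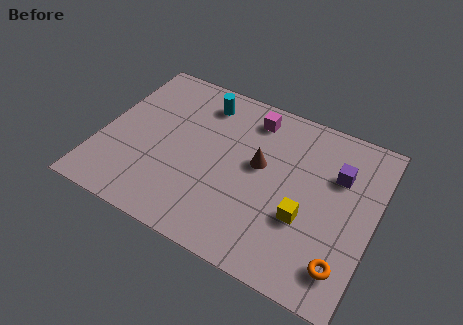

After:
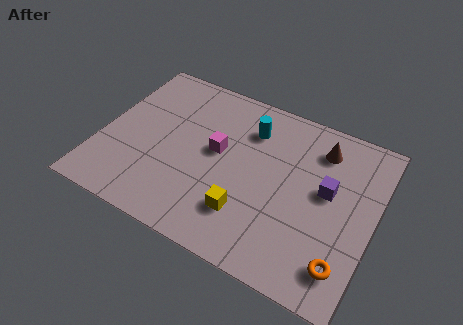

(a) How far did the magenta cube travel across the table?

2.5

The magenta cube moved from about (5.7, 6.5) to (4.6, 4.3), a distance of √(1.1² + 2.2²) ≈ 2.5.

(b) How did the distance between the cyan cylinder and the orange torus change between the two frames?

-1.8

The distance was about 8.0 in the first image and 6.2 in the second, so they moved 1.8 units closer together.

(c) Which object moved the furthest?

the brown cone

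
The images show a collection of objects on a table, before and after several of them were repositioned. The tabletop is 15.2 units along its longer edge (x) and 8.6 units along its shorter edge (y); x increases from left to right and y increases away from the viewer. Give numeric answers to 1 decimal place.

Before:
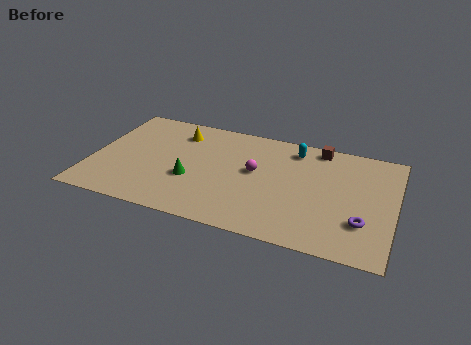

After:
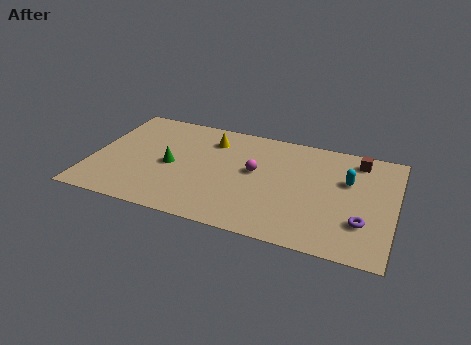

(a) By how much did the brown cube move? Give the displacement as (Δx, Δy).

(2.0, -0.4)

The brown cube started near (11.2, 7.7) and ended near (13.2, 7.3).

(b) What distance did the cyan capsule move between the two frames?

3.3

The cyan capsule was near (10.0, 7.2) before and (12.8, 5.5) after, so it travelled √(2.8² + 1.7²) ≈ 3.3 units.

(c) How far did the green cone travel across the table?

1.4

The green cone moved from about (5.1, 3.2) to (4.0, 4.0), a distance of √(1.1² + 0.8²) ≈ 1.4.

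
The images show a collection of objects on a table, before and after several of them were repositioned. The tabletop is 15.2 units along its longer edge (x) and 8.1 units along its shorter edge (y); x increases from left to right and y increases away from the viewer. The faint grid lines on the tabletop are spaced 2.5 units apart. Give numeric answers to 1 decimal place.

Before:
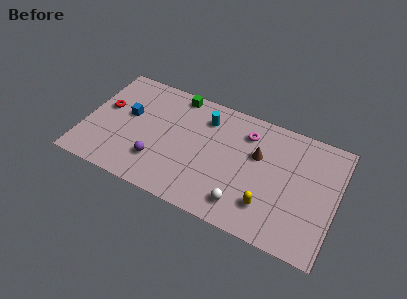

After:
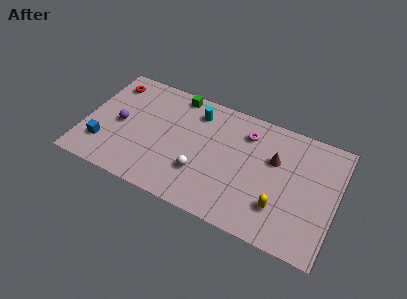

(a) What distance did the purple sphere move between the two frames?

3.0

The purple sphere moved from about (4.6, 2.2) to (2.1, 3.9), a distance of √(2.5² + 1.7²) ≈ 3.0.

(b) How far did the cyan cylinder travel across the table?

0.6

The cyan cylinder moved from about (7.1, 6.3) to (6.5, 6.5), a distance of √(0.6² + 0.2²) ≈ 0.6.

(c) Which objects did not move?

the green cube and the magenta torus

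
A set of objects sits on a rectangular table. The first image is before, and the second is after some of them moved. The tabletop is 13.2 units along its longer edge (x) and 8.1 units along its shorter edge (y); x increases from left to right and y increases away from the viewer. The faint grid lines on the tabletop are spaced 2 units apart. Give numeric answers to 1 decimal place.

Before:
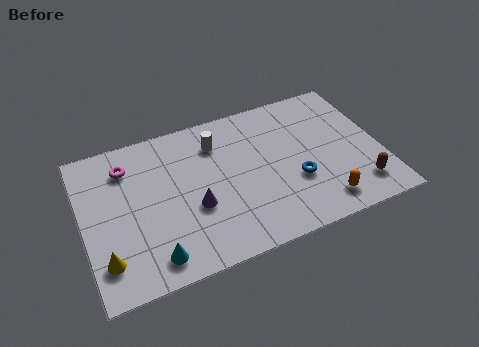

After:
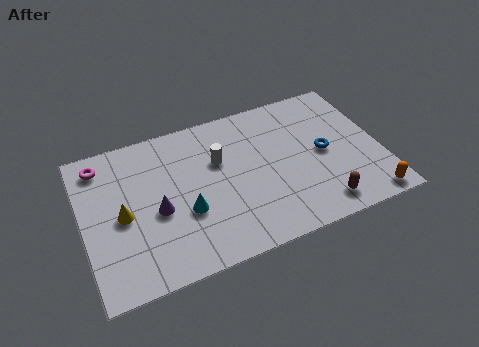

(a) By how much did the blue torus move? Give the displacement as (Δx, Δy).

(1.4, 1.1)

The blue torus was at about (9.3, 2.9) and moved to about (10.7, 4.0).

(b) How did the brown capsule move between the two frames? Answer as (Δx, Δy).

(-1.8, -0.4)

The brown capsule started near (12.0, 1.6) and ended near (10.2, 1.2).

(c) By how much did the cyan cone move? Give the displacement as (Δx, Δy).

(1.6, 1.8)

The cyan cone was at about (2.8, 1.2) and moved to about (4.4, 3.0).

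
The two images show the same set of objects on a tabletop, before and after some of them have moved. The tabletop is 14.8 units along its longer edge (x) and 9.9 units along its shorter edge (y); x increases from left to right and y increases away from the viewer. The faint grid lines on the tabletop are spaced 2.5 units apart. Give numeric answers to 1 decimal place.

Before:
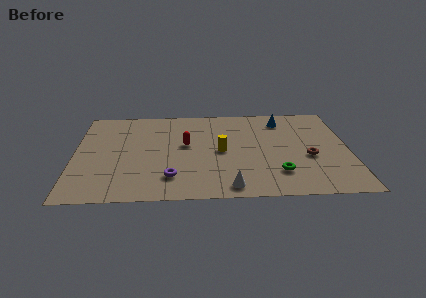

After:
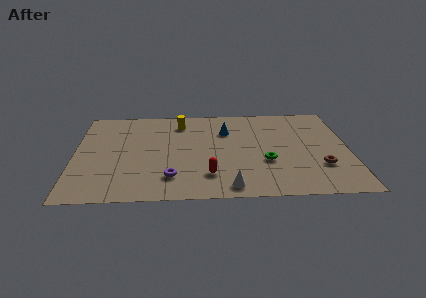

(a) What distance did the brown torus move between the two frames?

1.2

From (12.6, 4.0) to (13.2, 3.0), the brown torus covered √(0.6² + 1.0²) ≈ 1.2 units.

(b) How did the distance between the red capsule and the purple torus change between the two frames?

-1.5

Before: roughly 3.5 units apart; after: 2.0. That's 1.5 units closer together.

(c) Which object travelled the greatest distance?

the yellow cylinder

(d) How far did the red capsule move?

3.5

The red capsule moved from about (6.0, 5.6) to (7.2, 2.3), a distance of √(1.2² + 3.3²) ≈ 3.5.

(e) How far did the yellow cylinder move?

3.9

From (7.9, 4.8) to (5.7, 8.0), the yellow cylinder covered √(2.2² + 3.2²) ≈ 3.9 units.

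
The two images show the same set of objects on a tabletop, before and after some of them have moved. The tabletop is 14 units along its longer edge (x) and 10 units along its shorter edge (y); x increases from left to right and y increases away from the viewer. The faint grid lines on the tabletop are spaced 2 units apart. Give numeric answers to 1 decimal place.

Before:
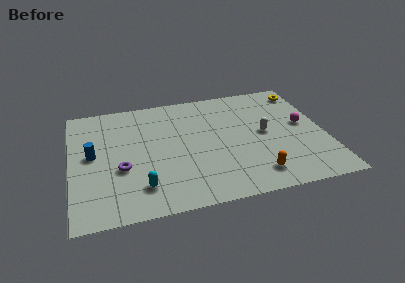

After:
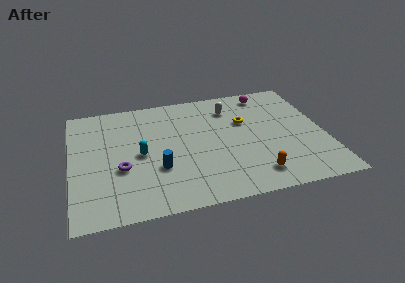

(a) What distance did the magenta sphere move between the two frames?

3.8

The magenta sphere moved from about (12.9, 5.4) to (11.1, 8.7), a distance of √(1.8² + 3.3²) ≈ 3.8.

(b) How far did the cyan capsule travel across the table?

2.7

The cyan capsule moved from about (3.7, 2.1) to (3.8, 4.8), a distance of √(0.1² + 2.7²) ≈ 2.7.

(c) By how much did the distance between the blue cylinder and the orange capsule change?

-3.9

They were about 9.4 units apart before and 5.5 after — 3.9 units closer together.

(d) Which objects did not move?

the purple torus and the orange capsule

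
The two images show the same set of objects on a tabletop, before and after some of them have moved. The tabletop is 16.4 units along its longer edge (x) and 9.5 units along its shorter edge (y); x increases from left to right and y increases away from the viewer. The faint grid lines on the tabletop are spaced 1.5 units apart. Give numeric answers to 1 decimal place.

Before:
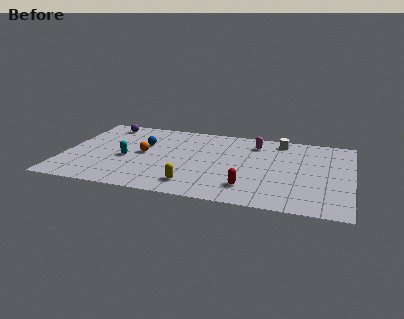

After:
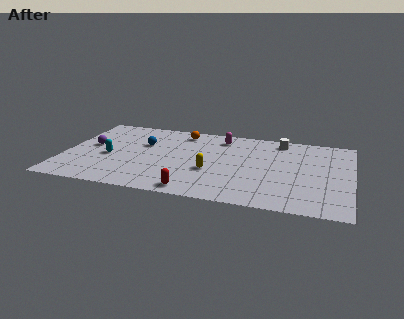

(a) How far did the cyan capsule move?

1.0

From (3.6, 4.1) to (2.6, 4.1), the cyan capsule covered √(1.0² + 0.0²) ≈ 1.0 units.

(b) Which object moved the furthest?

the orange sphere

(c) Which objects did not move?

the white cube and the blue sphere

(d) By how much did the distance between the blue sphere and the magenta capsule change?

-1.8

The distance was about 6.6 in the first image and 4.8 in the second, so they moved 1.8 units closer together.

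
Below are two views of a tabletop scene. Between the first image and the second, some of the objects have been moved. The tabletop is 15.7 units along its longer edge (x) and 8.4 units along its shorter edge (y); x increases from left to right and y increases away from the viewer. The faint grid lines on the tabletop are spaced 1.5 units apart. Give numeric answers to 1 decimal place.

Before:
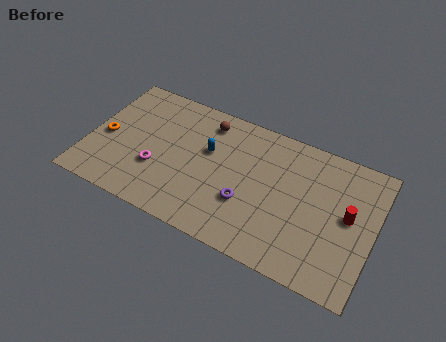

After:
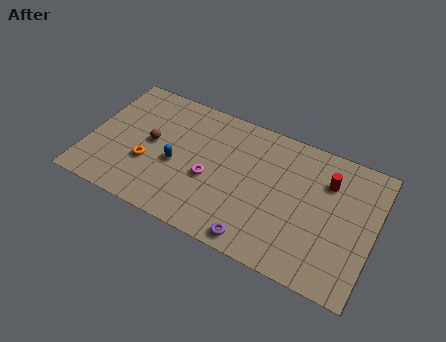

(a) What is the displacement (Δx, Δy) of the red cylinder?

(-1.3, 1.6)

The red cylinder was at about (14.3, 4.5) and moved to about (13.0, 6.1).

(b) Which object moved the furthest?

the brown sphere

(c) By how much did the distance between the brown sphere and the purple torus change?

+2.3

Before: roughly 4.9 units apart; after: 7.2. That's 2.3 units further apart.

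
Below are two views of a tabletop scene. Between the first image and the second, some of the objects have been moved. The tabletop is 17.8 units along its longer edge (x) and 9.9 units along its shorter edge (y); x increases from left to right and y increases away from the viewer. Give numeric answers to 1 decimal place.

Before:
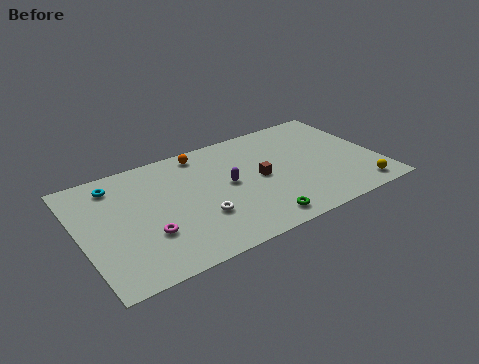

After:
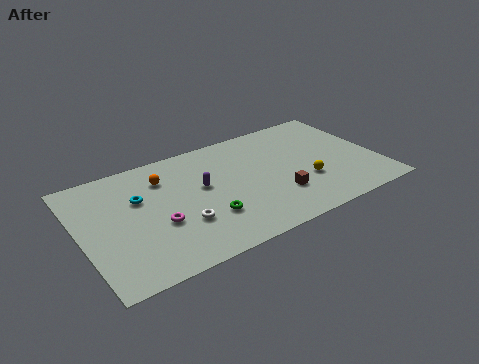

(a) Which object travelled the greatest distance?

the yellow sphere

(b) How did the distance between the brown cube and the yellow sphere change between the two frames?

-4.7

The distance was about 6.6 in the first image and 1.9 in the second, so they moved 4.7 units closer together.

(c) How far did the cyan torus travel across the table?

2.2

From (2.4, 8.2) to (3.6, 6.4), the cyan torus covered √(1.2² + 1.8²) ≈ 2.2 units.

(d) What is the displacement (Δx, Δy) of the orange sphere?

(-2.5, -1.2)

The orange sphere started near (7.7, 8.7) and ended near (5.2, 7.5).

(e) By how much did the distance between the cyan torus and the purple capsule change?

-3.3

Before: roughly 7.1 units apart; after: 3.8. That's 3.3 units closer together.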